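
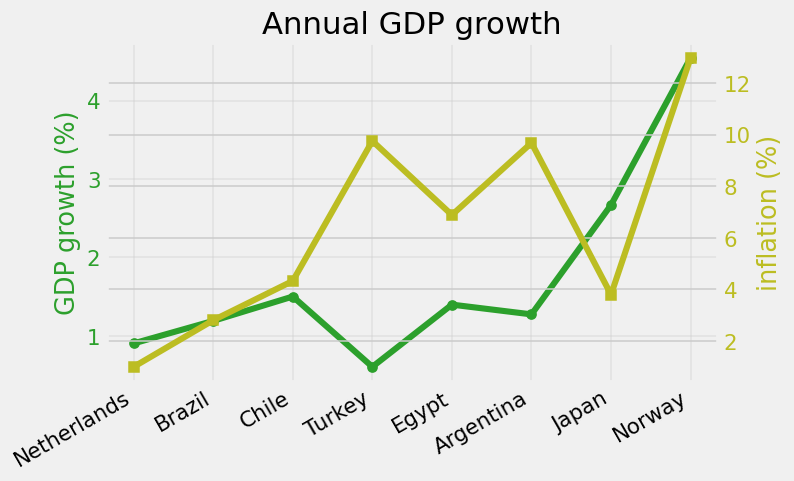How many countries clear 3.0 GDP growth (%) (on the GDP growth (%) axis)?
Above 3.0: Norway.

1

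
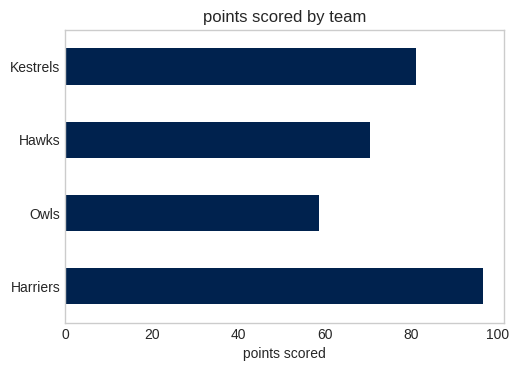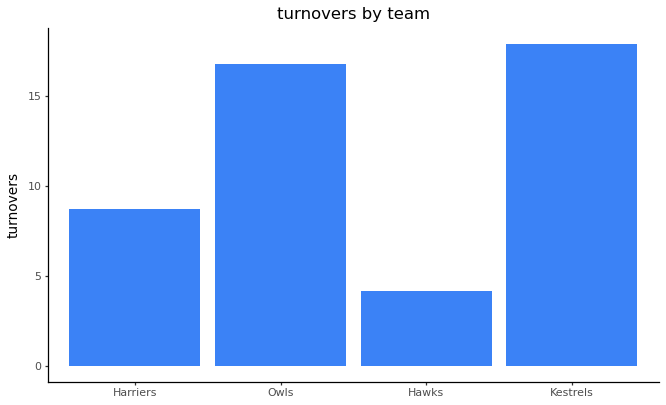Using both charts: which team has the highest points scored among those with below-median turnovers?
Chart 2 median turnovers ≈ 12; below-median teams: Harriers, Hawks. Among those, Harriers has the highest points scored (≈ 100).

Harriers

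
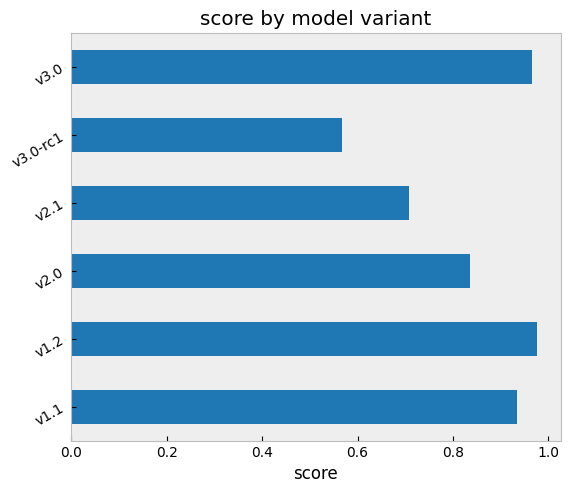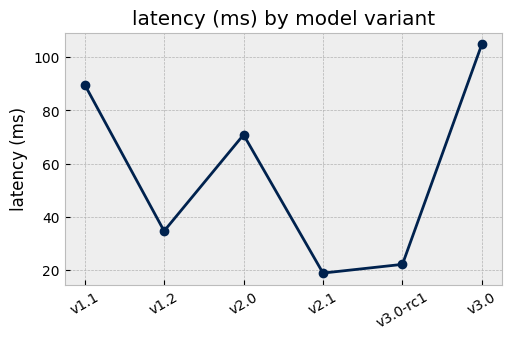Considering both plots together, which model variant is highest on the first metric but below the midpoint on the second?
Chart 2 median latency (ms) ≈ 50; below-median model variants: v1.2, v2.1, v3.0-rc1. Among those, v1.2 has the highest score (≈ 1).

v1.2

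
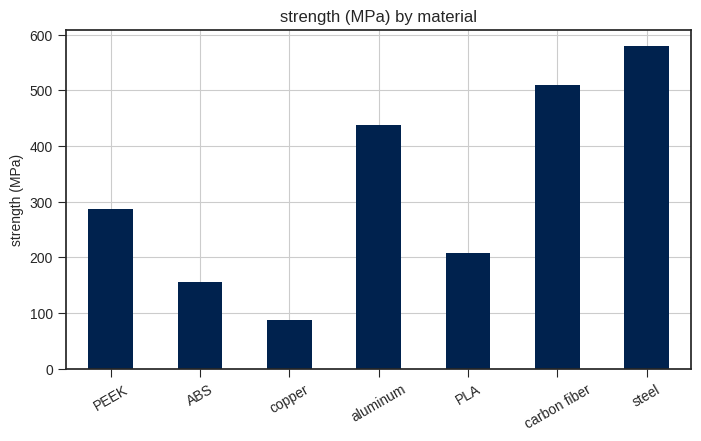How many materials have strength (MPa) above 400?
3

Above 400: aluminum, carbon fiber, steel.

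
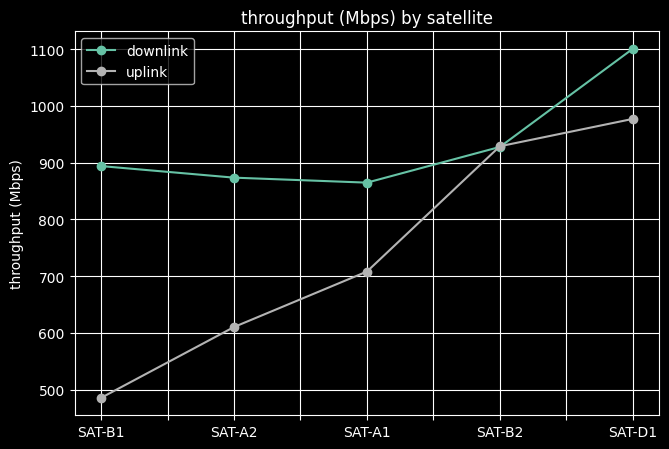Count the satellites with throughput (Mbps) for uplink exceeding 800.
Above 800: SAT-B2, SAT-D1.

2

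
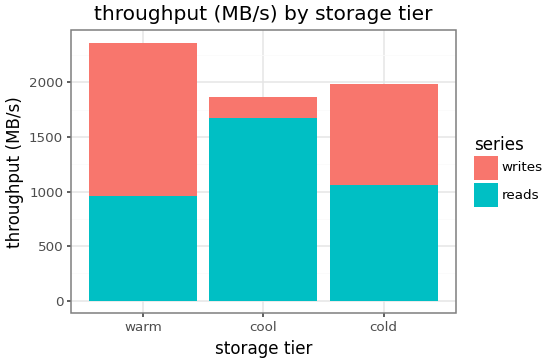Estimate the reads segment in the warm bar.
reads top ≈ 1000, bottom ≈ 0; segment ≈ 1000.

≈ 1000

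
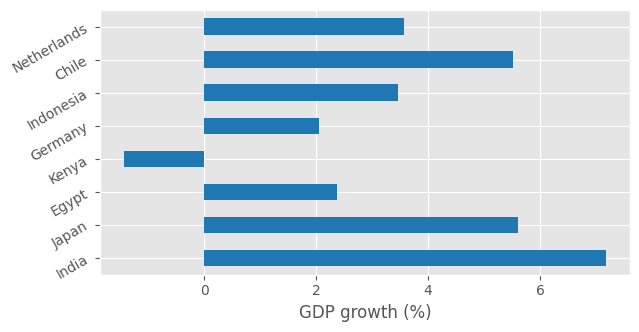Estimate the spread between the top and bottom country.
≈ 8

Max India ≈ 7, min Kenya ≈ -1; range ≈ 8.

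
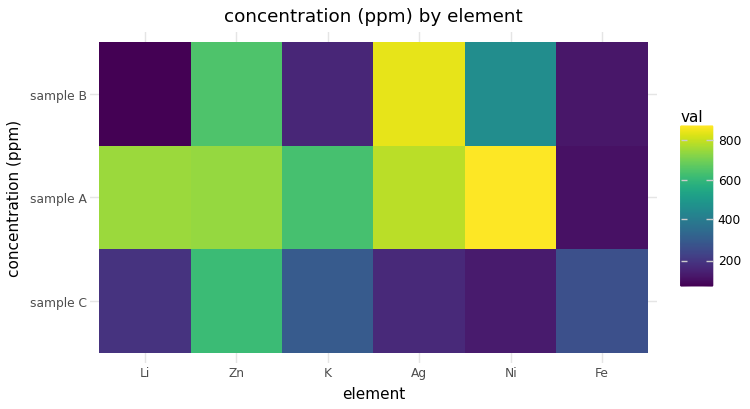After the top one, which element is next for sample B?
Top 3 for sample B: Ag ≈ 800, Zn ≈ 600, Ni ≈ 500.

Zn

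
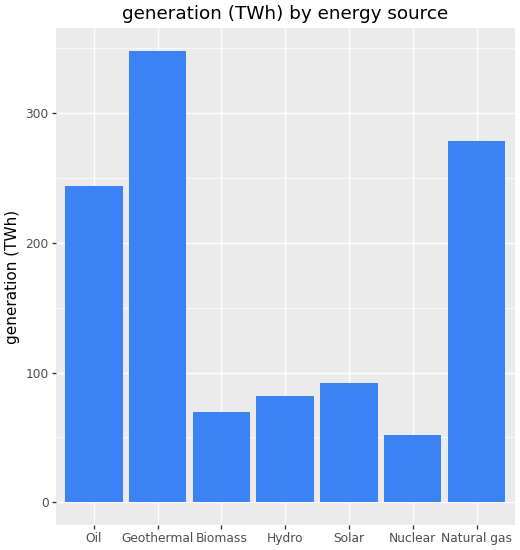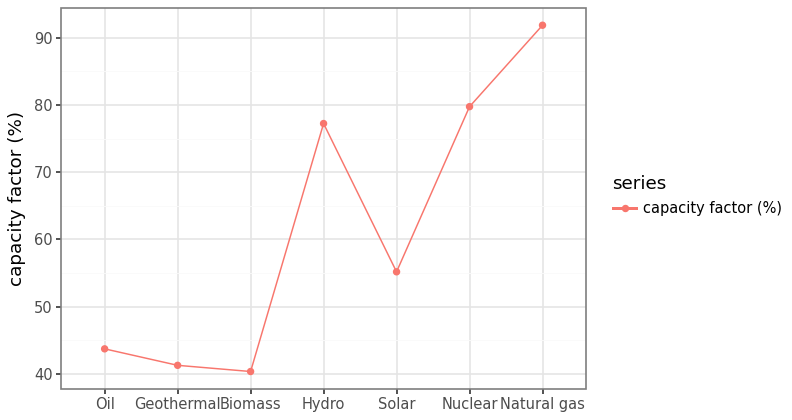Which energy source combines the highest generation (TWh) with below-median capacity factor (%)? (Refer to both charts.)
Geothermal

Chart 2 median capacity factor (%) ≈ 60; below-median energy sources: Oil, Geothermal, Biomass. Among those, Geothermal has the highest generation (TWh) (≈ 350).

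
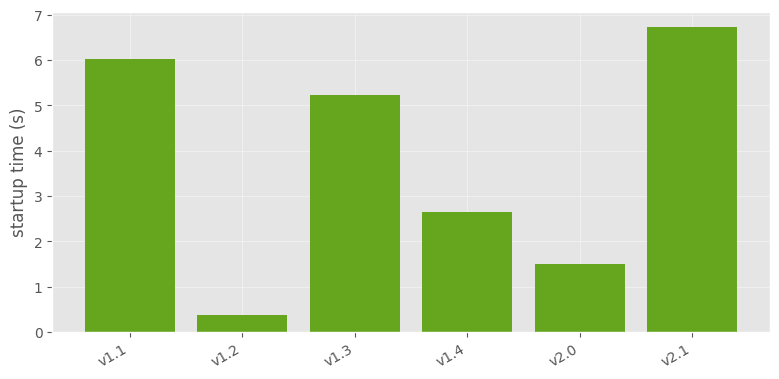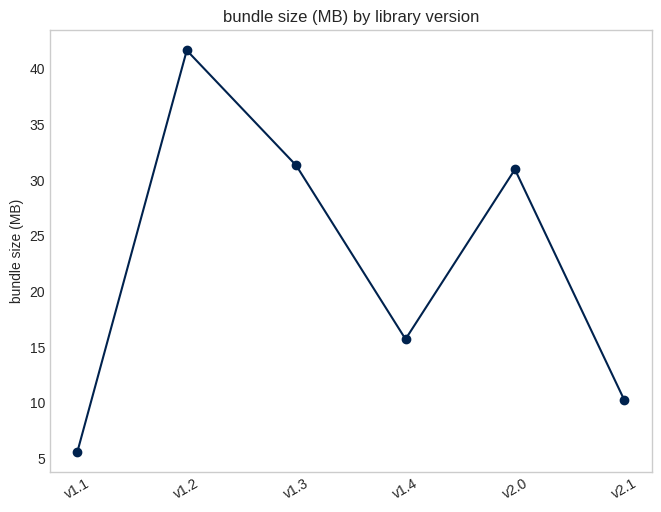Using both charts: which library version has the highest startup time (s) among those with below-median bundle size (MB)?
Chart 2 median bundle size (MB) ≈ 25; below-median library versions: v1.1, v1.4, v2.1. Among those, v2.1 has the highest startup time (s) (≈ 7).

v2.1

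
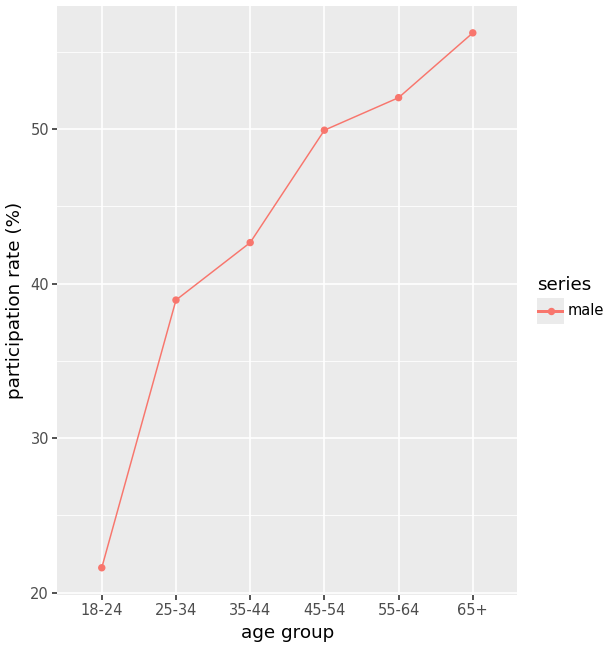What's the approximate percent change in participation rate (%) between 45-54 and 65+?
45-54 ≈ 50, 65+ ≈ 55; (55 − 50) / 50 ≈ +10%.

≈ +10%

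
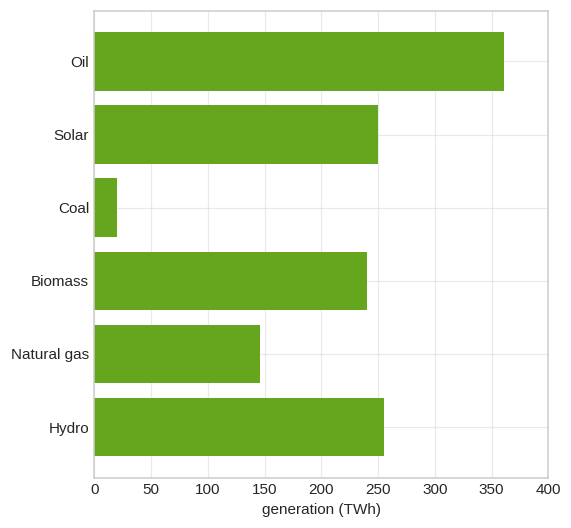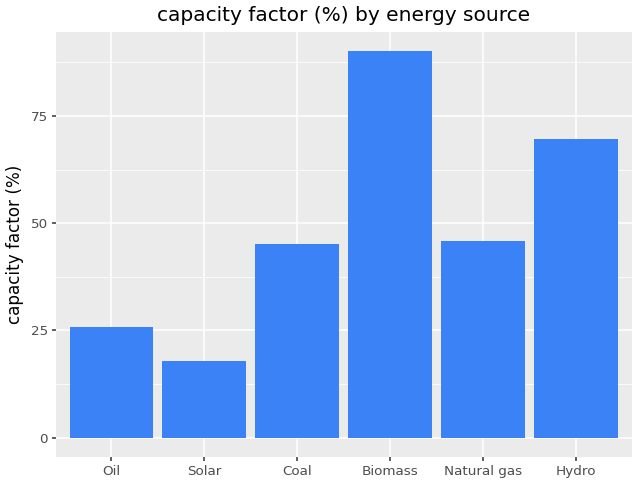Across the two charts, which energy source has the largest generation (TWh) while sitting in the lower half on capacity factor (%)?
Chart 2 median capacity factor (%) ≈ 50; below-median energy sources: Oil, Solar, Coal. Among those, Oil has the highest generation (TWh) (≈ 350).

Oil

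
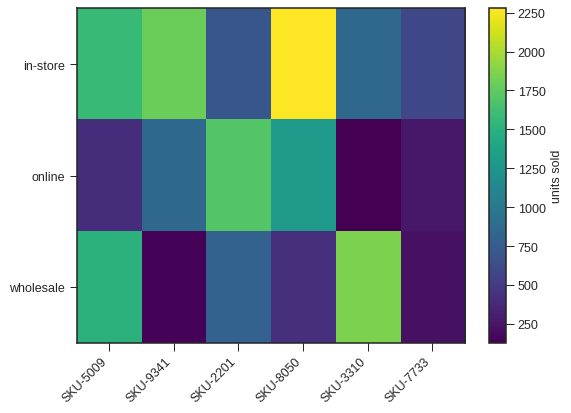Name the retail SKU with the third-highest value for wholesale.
Top 4 for wholesale: SKU-3310 ≈ 1800, SKU-5009 ≈ 1600, SKU-2201 ≈ 800, SKU-8050 ≈ 400.

SKU-2201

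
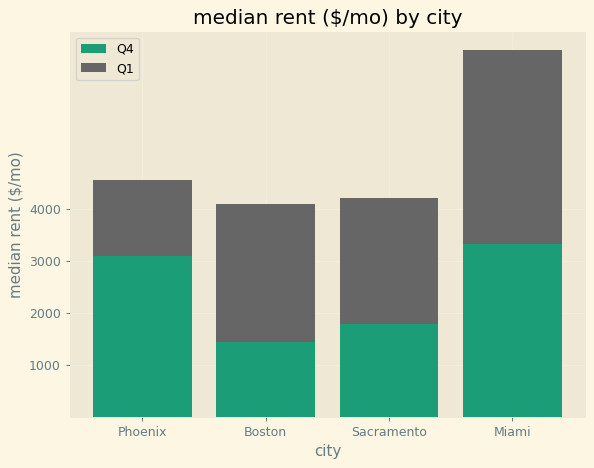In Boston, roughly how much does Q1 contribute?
Q1 top ≈ 4000, bottom ≈ 1000; segment ≈ 3000.

≈ 3000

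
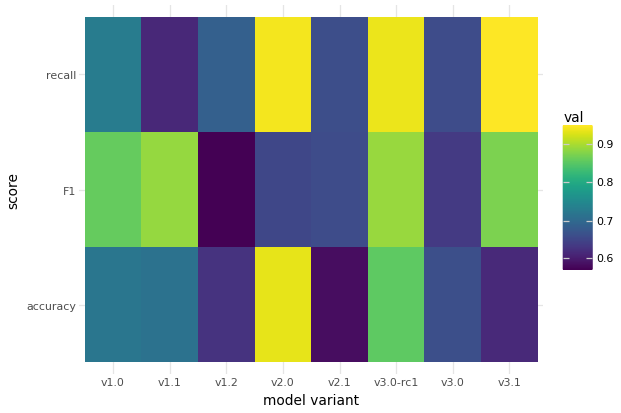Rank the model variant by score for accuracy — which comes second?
v3.0-rc1

Top 3 for accuracy: v2.0 ≈ 0.95, v3.0-rc1 ≈ 0.85, v1.0 ≈ 0.70.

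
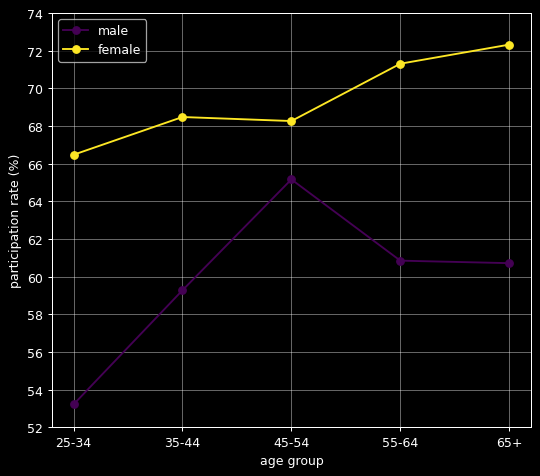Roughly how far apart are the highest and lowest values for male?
Max 45-54 ≈ 66, min 25-34 ≈ 54; range ≈ 12.

≈ 12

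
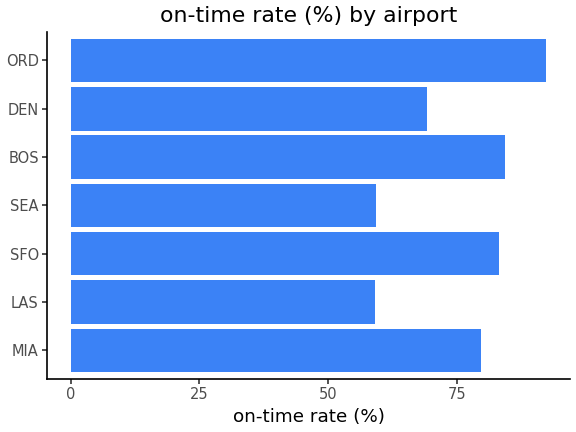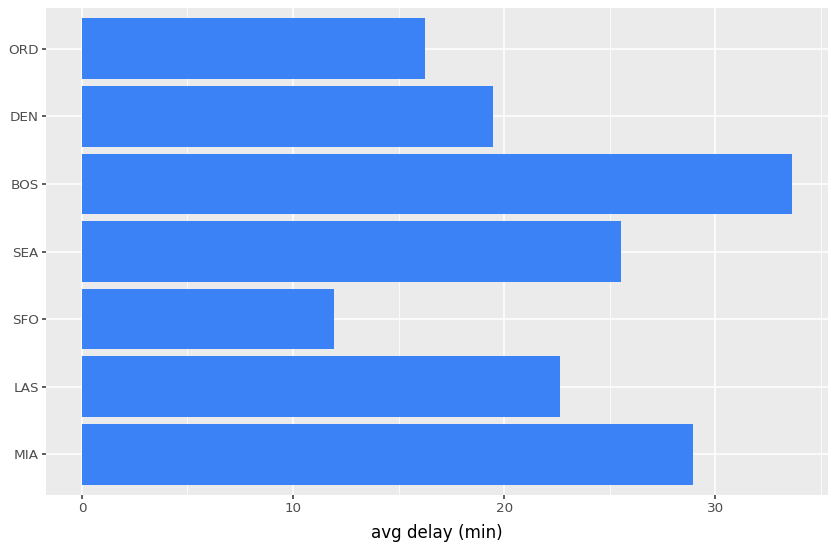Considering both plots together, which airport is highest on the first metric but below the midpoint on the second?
Chart 2 median avg delay (min) ≈ 25; below-median airports: SFO, DEN, ORD. Among those, ORD has the highest on-time rate (%) (≈ 90).

ORD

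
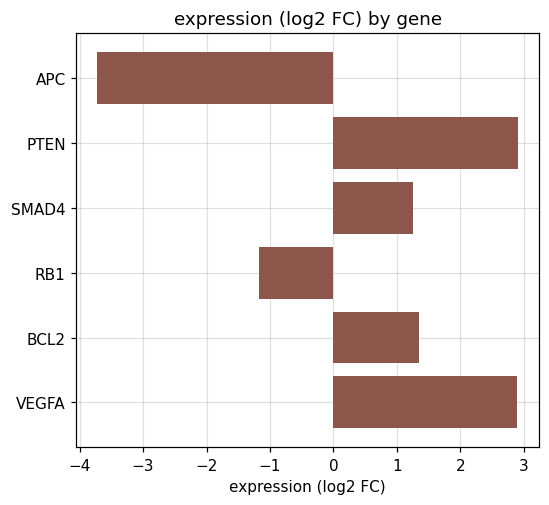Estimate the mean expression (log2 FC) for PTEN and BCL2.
(3 + 1) / 2 ≈ 2.

≈ 2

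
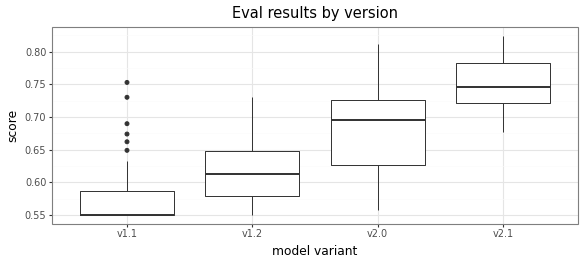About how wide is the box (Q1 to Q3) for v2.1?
Q3 ≈ 0.78, Q1 ≈ 0.72; IQR ≈ 0.06.

≈ 0.06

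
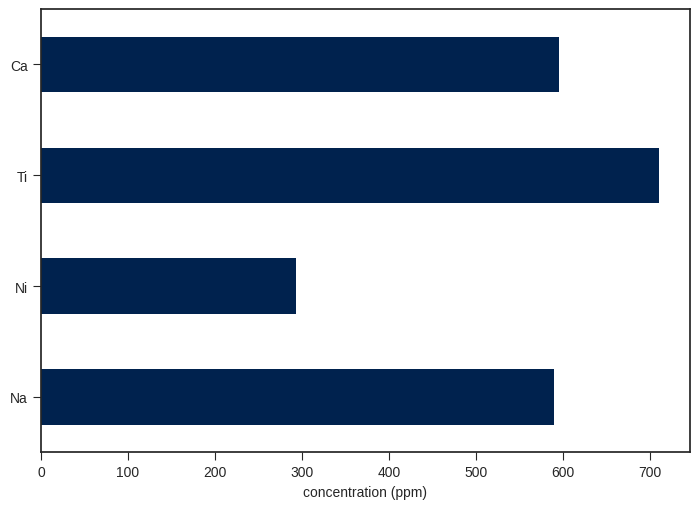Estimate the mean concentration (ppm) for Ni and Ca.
≈ 450

(300 + 600) / 2 ≈ 450.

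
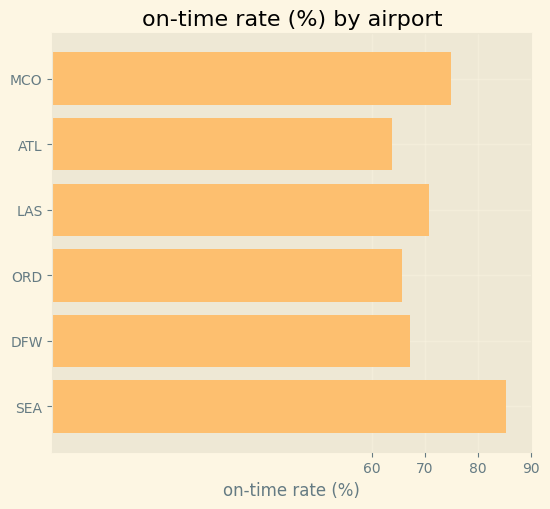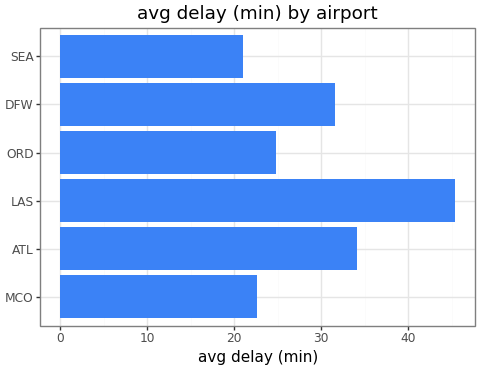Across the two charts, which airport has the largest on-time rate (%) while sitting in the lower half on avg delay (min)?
SEA

Chart 2 median avg delay (min) ≈ 30; below-median airports: MCO, ORD, SEA. Among those, SEA has the highest on-time rate (%) (≈ 90).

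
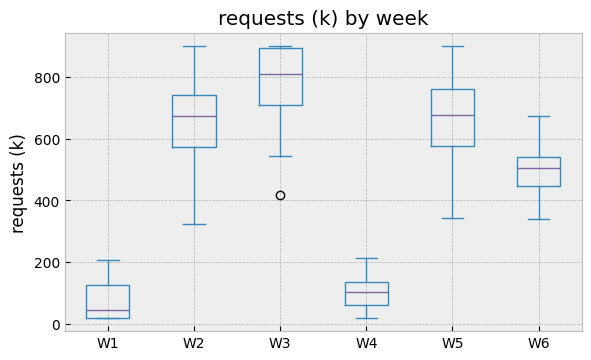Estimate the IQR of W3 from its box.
Q3 ≈ 900, Q1 ≈ 700; IQR ≈ 200.

≈ 200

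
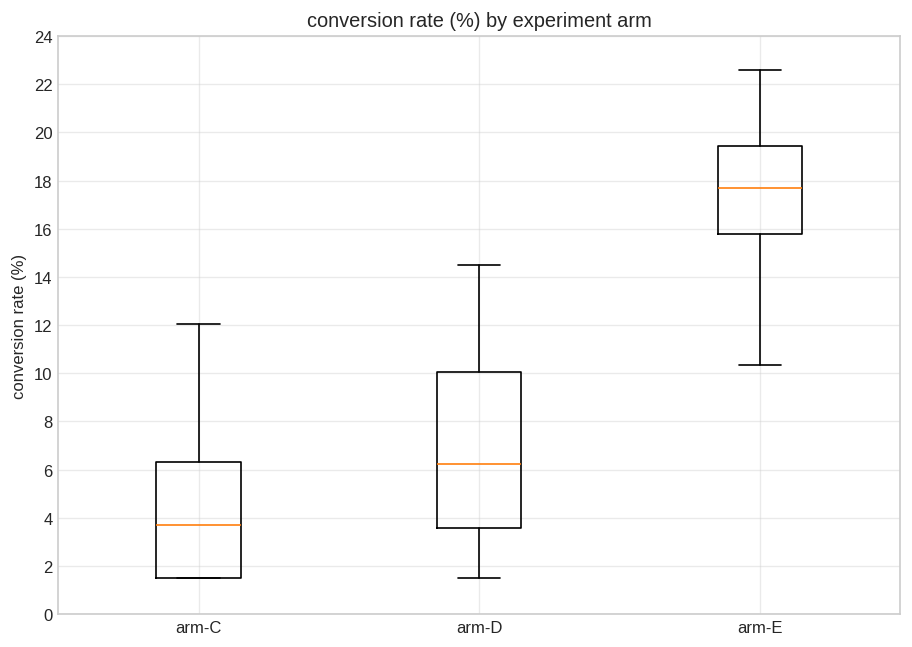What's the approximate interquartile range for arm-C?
≈ 4

Q3 ≈ 6, Q1 ≈ 2; IQR ≈ 4.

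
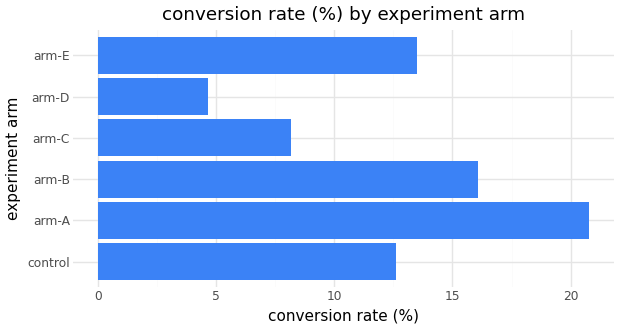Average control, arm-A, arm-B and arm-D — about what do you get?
≈ 13

(12 + 20 + 16 + 4) / 4 ≈ 13.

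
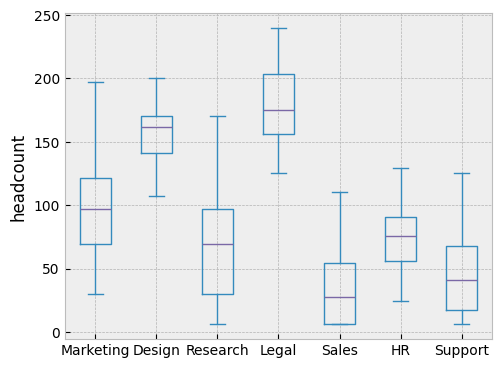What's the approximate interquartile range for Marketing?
≈ 60

Q3 ≈ 120, Q1 ≈ 60; IQR ≈ 60.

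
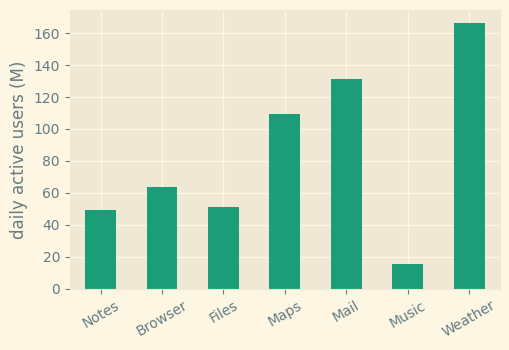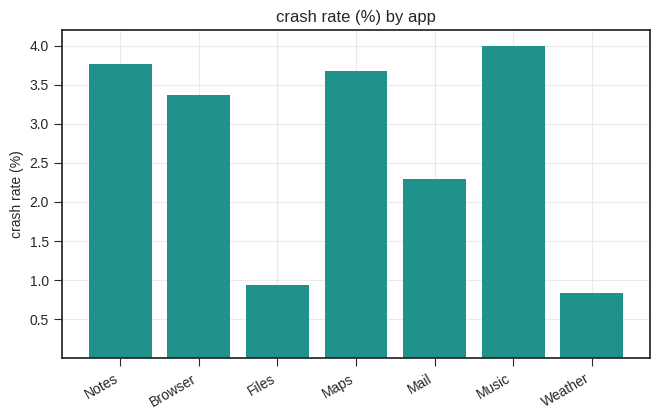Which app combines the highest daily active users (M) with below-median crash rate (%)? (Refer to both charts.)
Weather

Chart 2 median crash rate (%) ≈ 3.5; below-median apps: Files, Mail, Weather. Among those, Weather has the highest daily active users (M) (≈ 160).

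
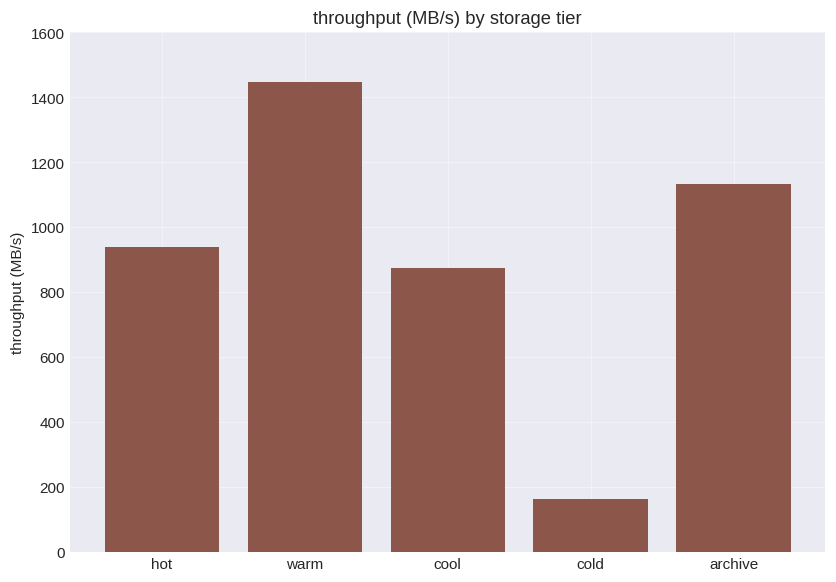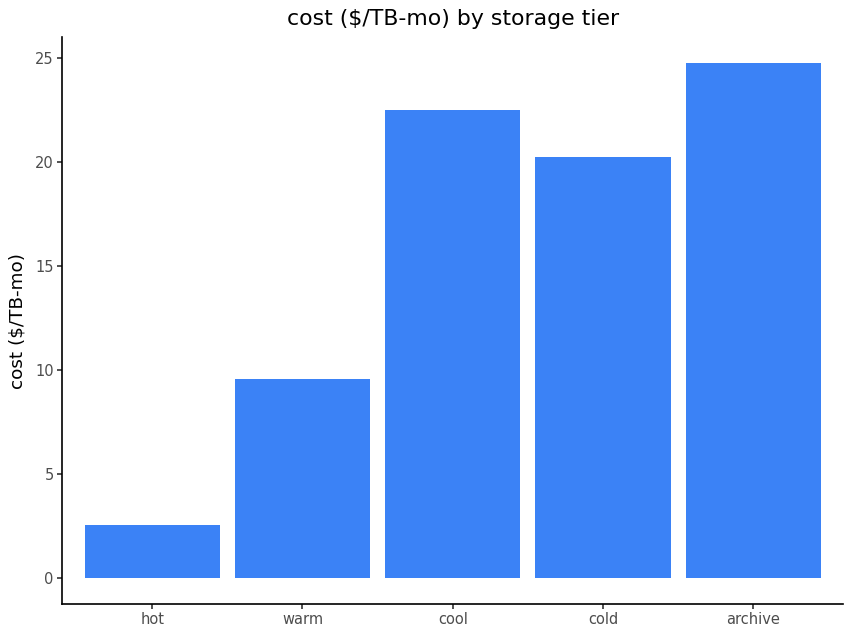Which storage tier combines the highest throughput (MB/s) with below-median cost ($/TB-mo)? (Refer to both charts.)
Chart 2 median cost ($/TB-mo) ≈ 20; below-median storage tiers: hot, warm. Among those, warm has the highest throughput (MB/s) (≈ 1400).

warm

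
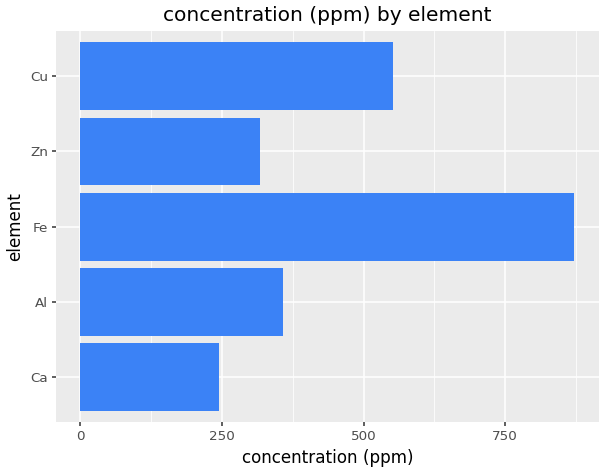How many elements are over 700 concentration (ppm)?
1

Above 700: Fe.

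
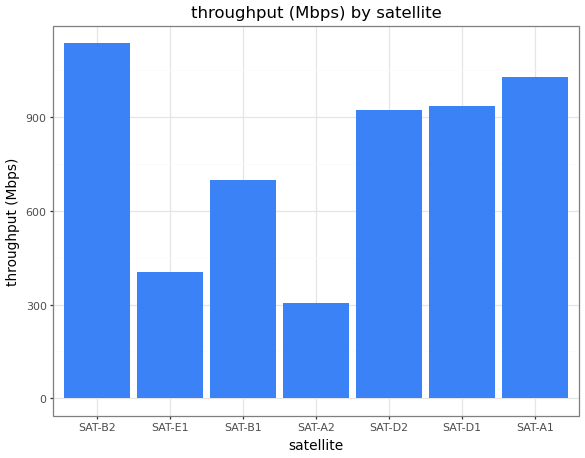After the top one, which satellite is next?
SAT-A1

Top 3: SAT-B2 ≈ 1100, SAT-A1 ≈ 1000, SAT-D1 ≈ 900.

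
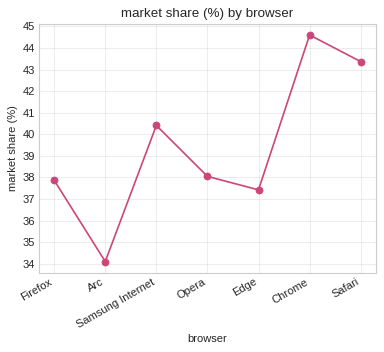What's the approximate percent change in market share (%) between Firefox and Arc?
Firefox ≈ 38, Arc ≈ 34; (34 − 38) / 38 ≈ -10.5%.

≈ -10.5%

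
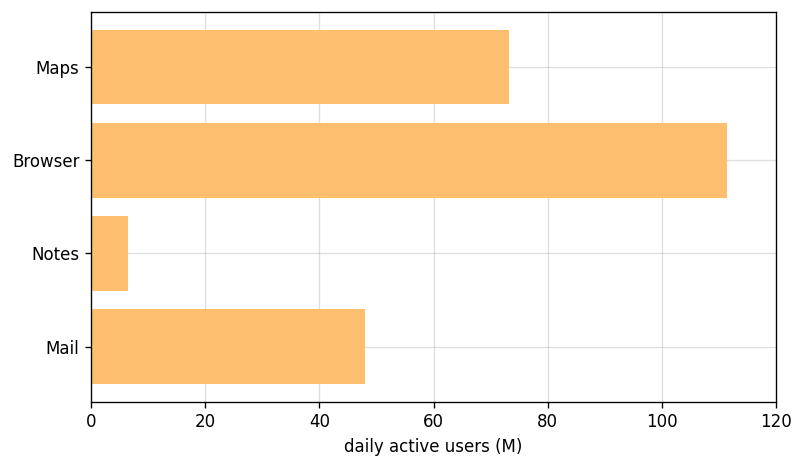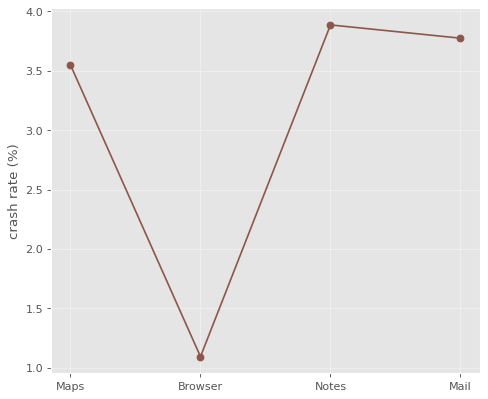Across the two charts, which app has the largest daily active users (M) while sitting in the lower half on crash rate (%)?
Browser

Chart 2 median crash rate (%) ≈ 3.5; below-median apps: Maps, Browser. Among those, Browser has the highest daily active users (M) (≈ 120).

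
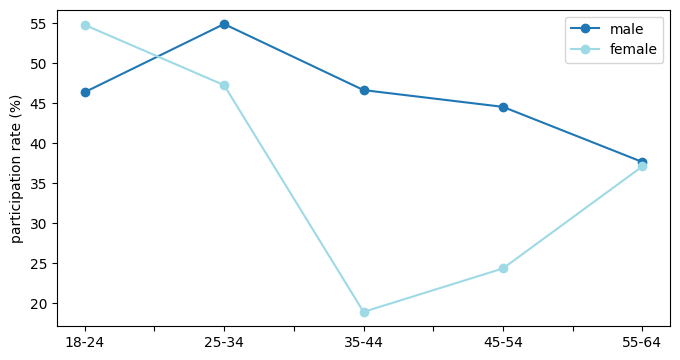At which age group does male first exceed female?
25-34

18-24: male ≈ 45 vs female ≈ 55 (not yet); 25-34: male ≈ 55 vs female ≈ 45 (first crossover).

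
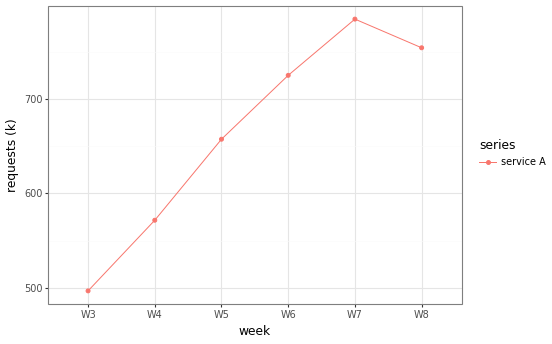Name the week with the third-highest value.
Top 4: W7 ≈ 775, W8 ≈ 750, W6 ≈ 725, W5 ≈ 650.

W6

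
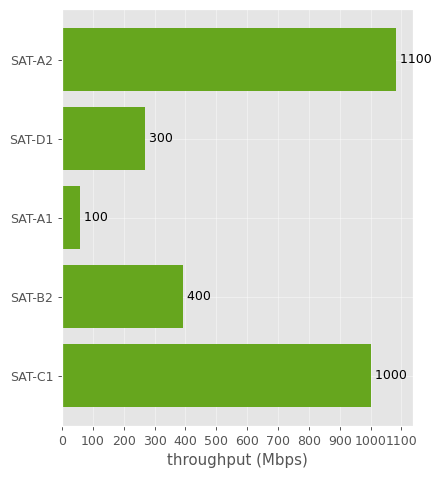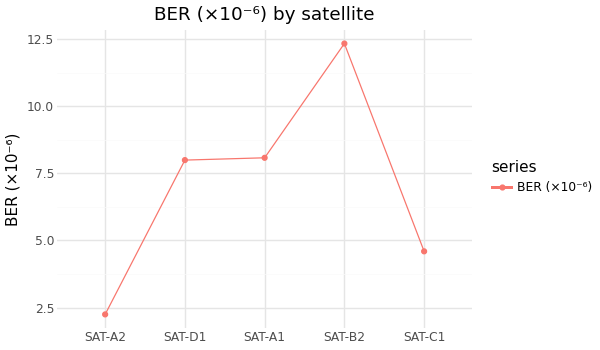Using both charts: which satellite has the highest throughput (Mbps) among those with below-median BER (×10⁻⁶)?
SAT-A2

Chart 2 median BER (×10⁻⁶) ≈ 8; below-median satellites: SAT-A2, SAT-C1. Among those, SAT-A2 has the highest throughput (Mbps) (≈ 1100).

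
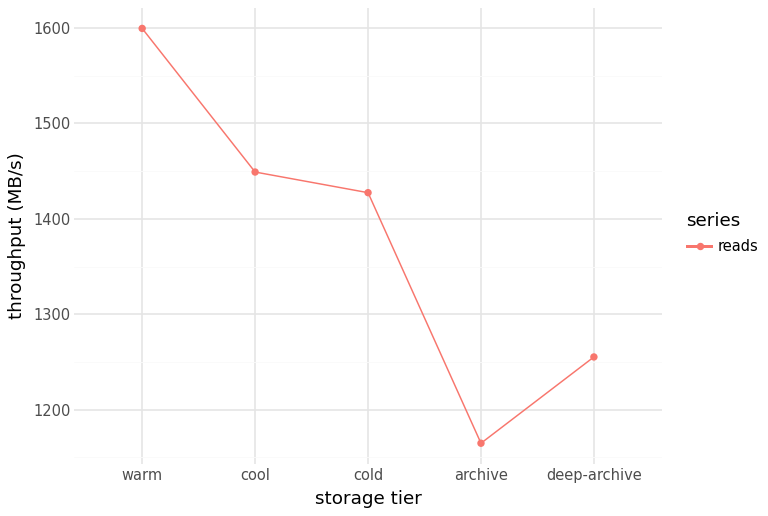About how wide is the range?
Max warm ≈ 1600, min archive ≈ 1150; range ≈ 450.

≈ 450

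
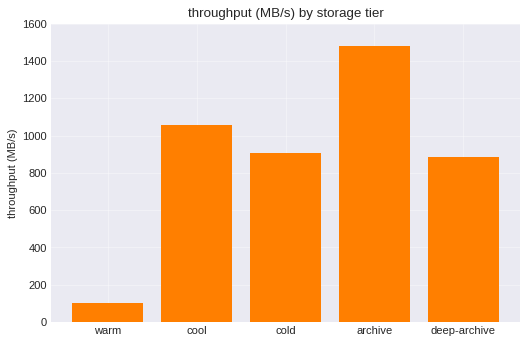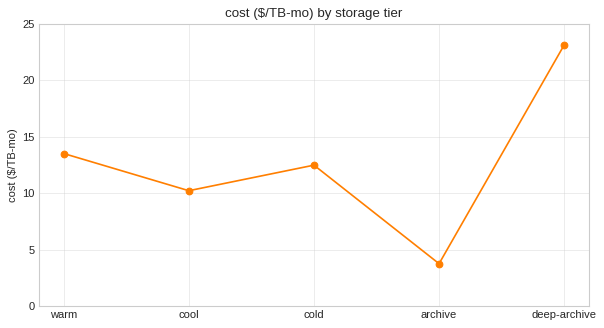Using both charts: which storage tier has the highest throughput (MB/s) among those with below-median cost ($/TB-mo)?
archive

Chart 2 median cost ($/TB-mo) ≈ 10; below-median storage tiers: cool, archive. Among those, archive has the highest throughput (MB/s) (≈ 1400).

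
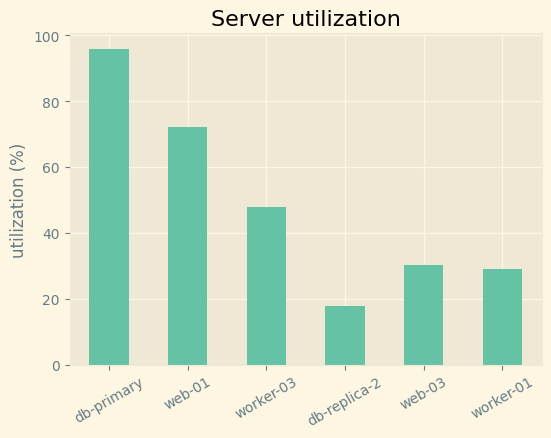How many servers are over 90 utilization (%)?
Above 90: db-primary.

1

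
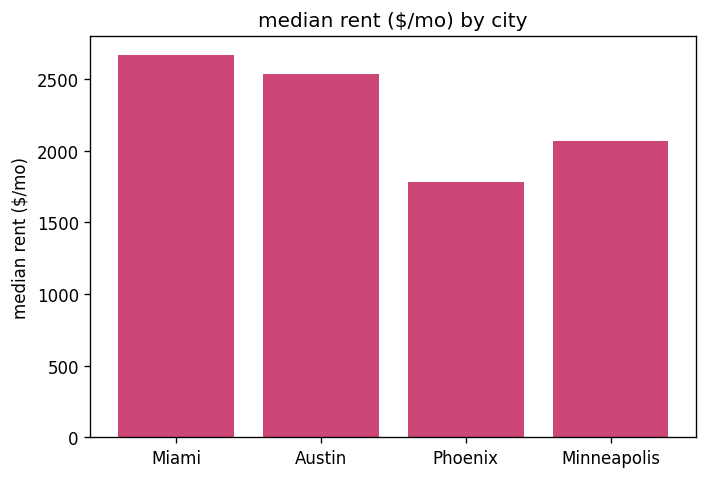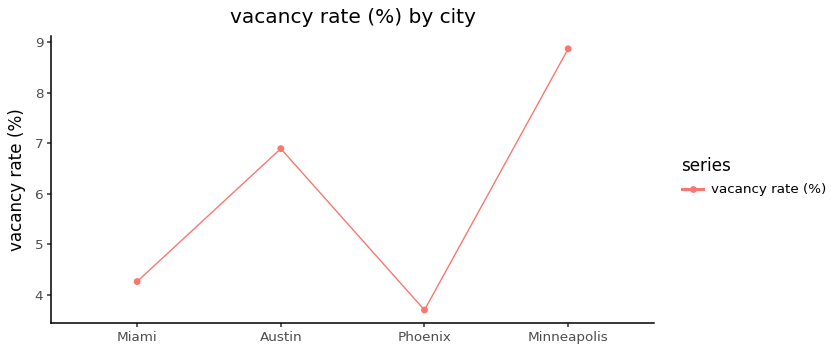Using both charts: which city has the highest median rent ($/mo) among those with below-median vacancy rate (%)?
Chart 2 median vacancy rate (%) ≈ 6; below-median cities: Miami, Phoenix. Among those, Miami has the highest median rent ($/mo) (≈ 2500).

Miami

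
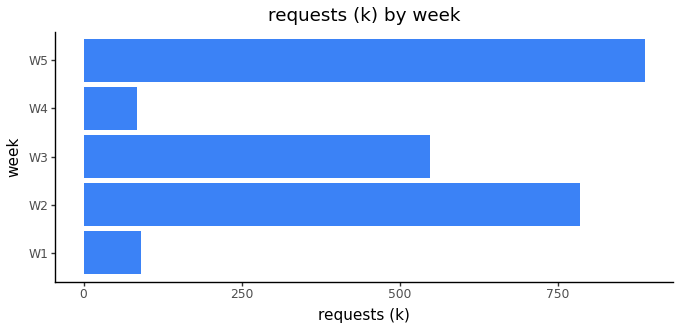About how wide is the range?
≈ 800

Max W5 ≈ 900, min W4 ≈ 100; range ≈ 800.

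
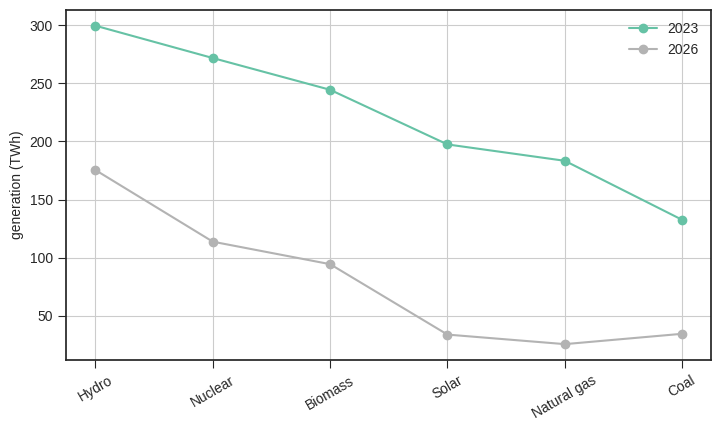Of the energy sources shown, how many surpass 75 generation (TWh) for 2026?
3

Above 75: Hydro, Nuclear, Biomass.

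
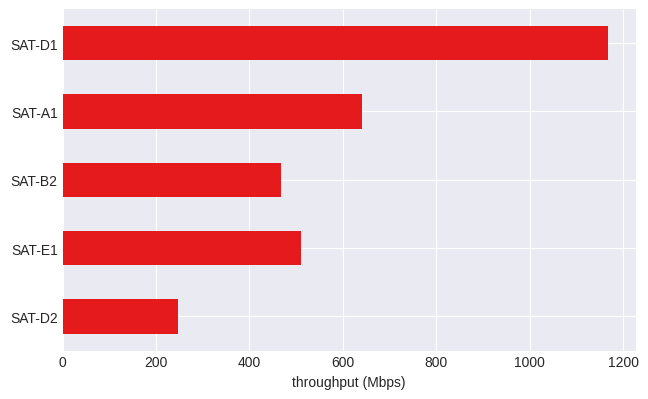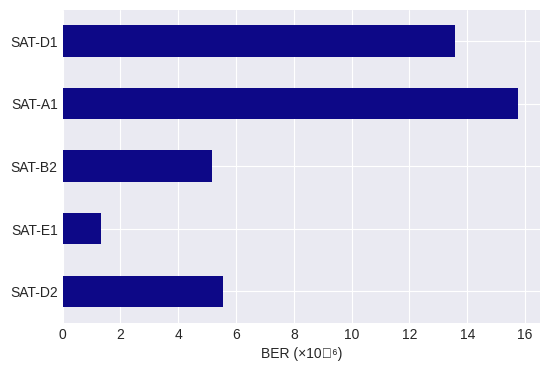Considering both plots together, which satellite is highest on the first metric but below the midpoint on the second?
Chart 2 median BER (×10⁻⁶) ≈ 6; below-median satellites: SAT-E1, SAT-B2. Among those, SAT-E1 has the highest throughput (Mbps) (≈ 600).

SAT-E1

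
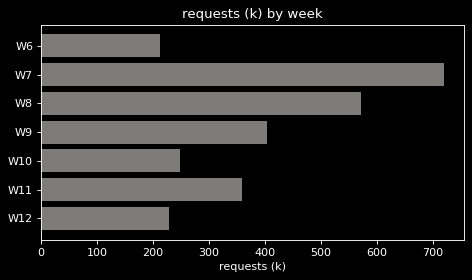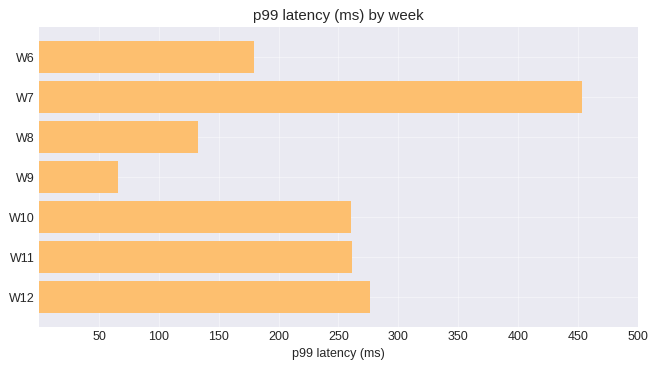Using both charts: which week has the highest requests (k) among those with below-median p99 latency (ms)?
W8

Chart 2 median p99 latency (ms) ≈ 250; below-median weeks: W6, W8, W9. Among those, W8 has the highest requests (k) (≈ 600).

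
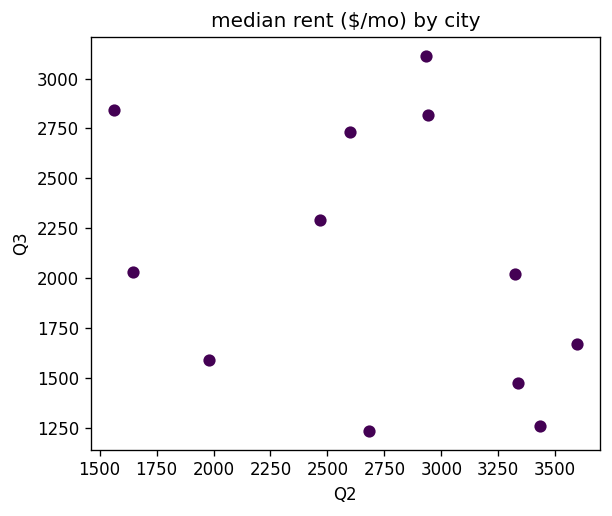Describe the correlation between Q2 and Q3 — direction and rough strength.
negative, weak

Points are negatively correlated; weak (|r| ≈ 0.3).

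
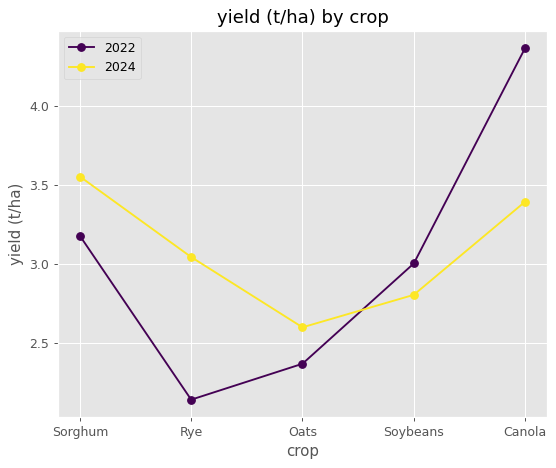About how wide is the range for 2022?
≈ 2.2

Max Canola ≈ 4.4, min Rye ≈ 2.2; range ≈ 2.2.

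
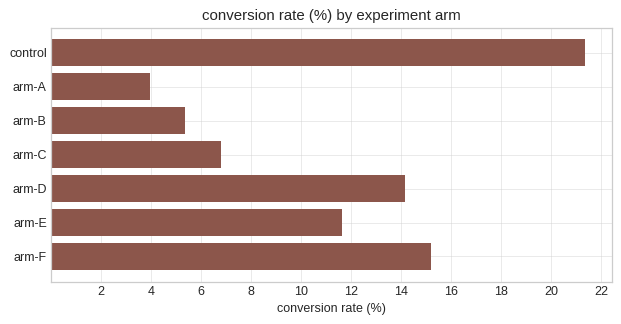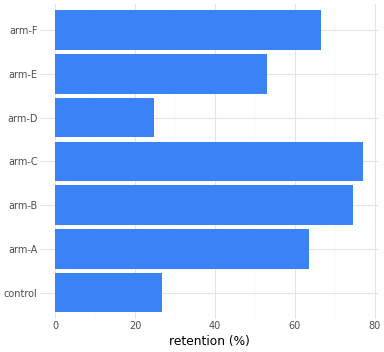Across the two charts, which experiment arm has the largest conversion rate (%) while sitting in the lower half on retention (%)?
Chart 2 median retention (%) ≈ 60; below-median experiment arms: control, arm-D, arm-E. Among those, control has the highest conversion rate (%) (≈ 22).

control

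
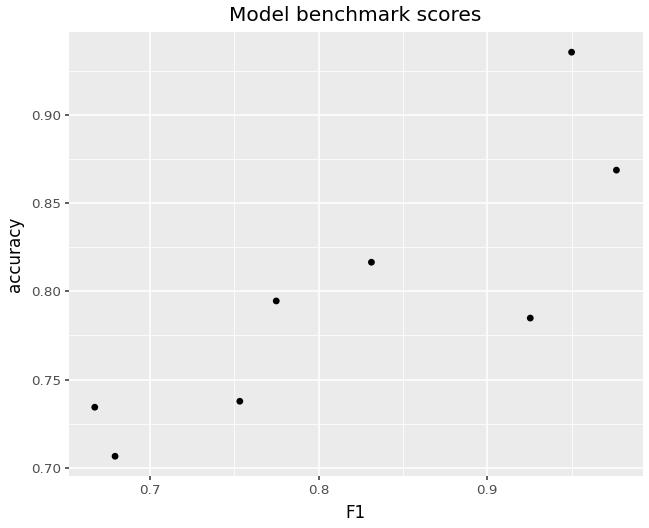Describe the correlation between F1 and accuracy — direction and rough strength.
Points are positively correlated; strong (|r| ≈ 0.8).

positive, strong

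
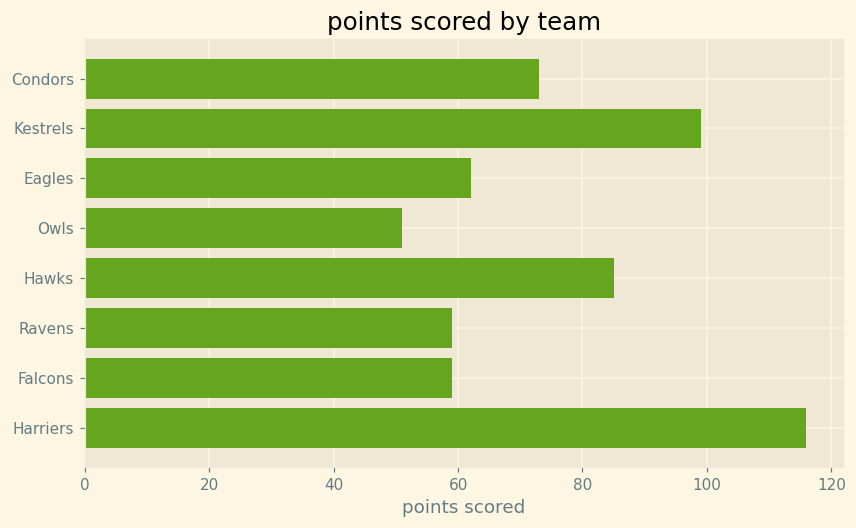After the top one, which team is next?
Kestrels

Top 3: Harriers ≈ 120, Kestrels ≈ 100, Hawks ≈ 80.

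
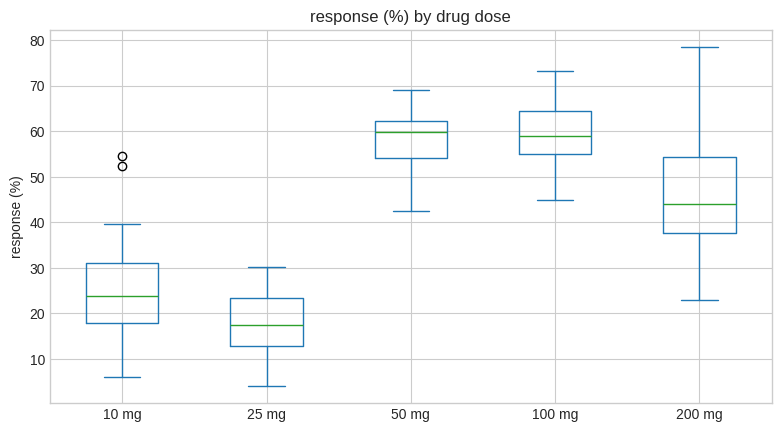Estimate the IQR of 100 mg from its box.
≈ 10

Q3 ≈ 65, Q1 ≈ 55; IQR ≈ 10.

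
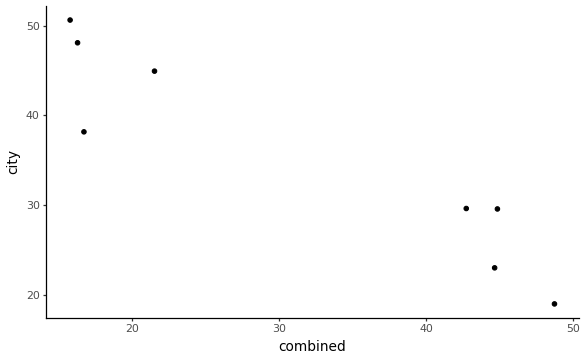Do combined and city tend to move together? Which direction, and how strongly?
Points are negatively correlated; strong (|r| ≈ 0.9).

negative, strong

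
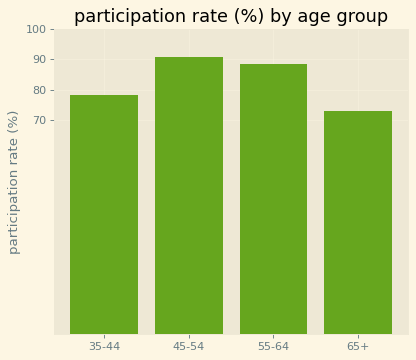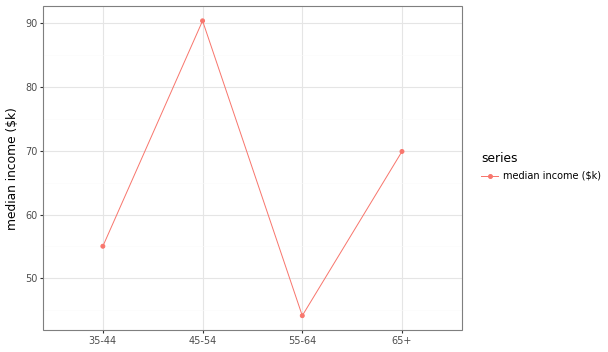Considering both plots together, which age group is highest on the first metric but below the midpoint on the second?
55-64

Chart 2 median median income ($k) ≈ 60; below-median age groups: 35-44, 55-64. Among those, 55-64 has the highest participation rate (%) (≈ 90).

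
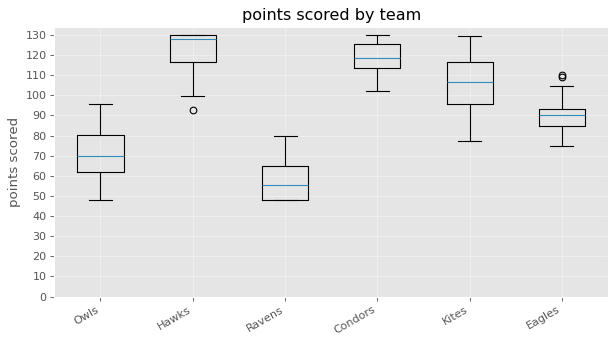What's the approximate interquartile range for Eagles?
≈ 10

Q3 ≈ 90, Q1 ≈ 80; IQR ≈ 10.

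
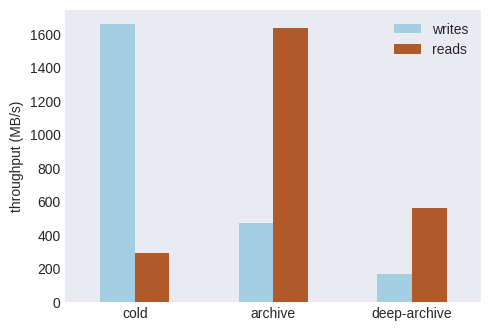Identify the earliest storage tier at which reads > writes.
archive

cold: reads ≈ 200 vs writes ≈ 1600 (not yet); archive: reads ≈ 1600 vs writes ≈ 400 (first crossover).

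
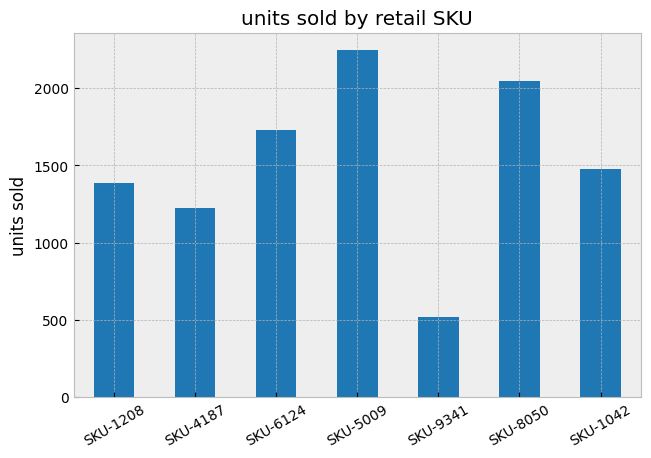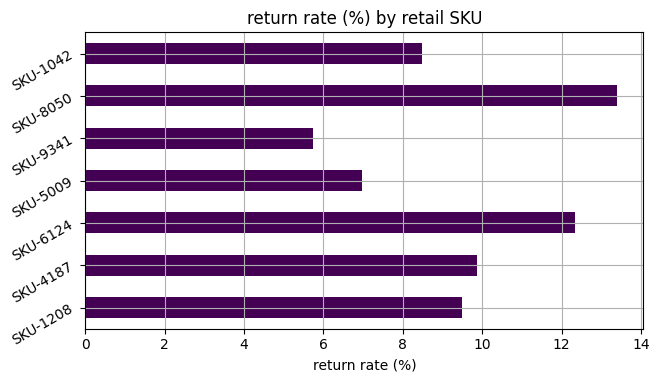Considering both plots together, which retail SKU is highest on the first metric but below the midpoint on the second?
SKU-5009

Chart 2 median return rate (%) ≈ 10; below-median retail SKUs: SKU-5009, SKU-9341, SKU-1042. Among those, SKU-5009 has the highest units sold (≈ 2000).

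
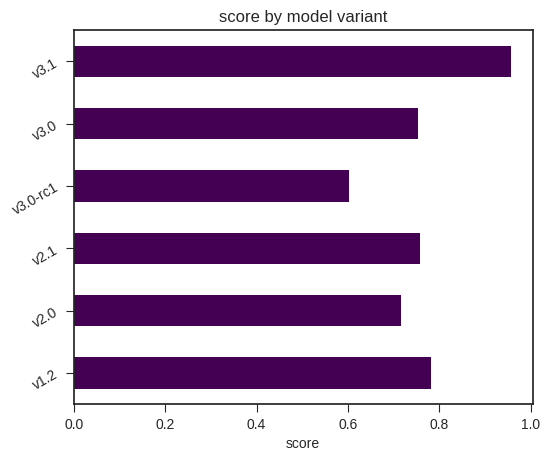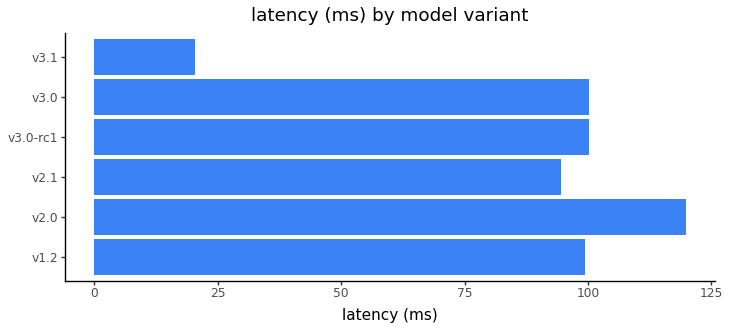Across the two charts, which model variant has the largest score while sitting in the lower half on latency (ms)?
Chart 2 median latency (ms) ≈ 100; below-median model variants: v1.2, v2.1, v3.1. Among those, v3.1 has the highest score (≈ 1).

v3.1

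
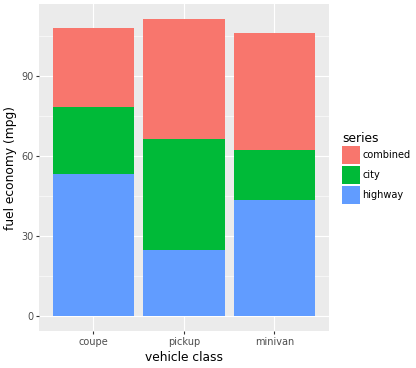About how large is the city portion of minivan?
≈ 20

city top ≈ 60, bottom ≈ 40; segment ≈ 20.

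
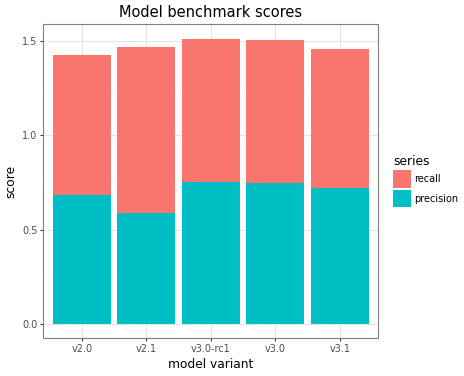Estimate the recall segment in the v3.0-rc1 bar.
≈ 0.8

recall top ≈ 1.6, bottom ≈ 0.8; segment ≈ 0.8.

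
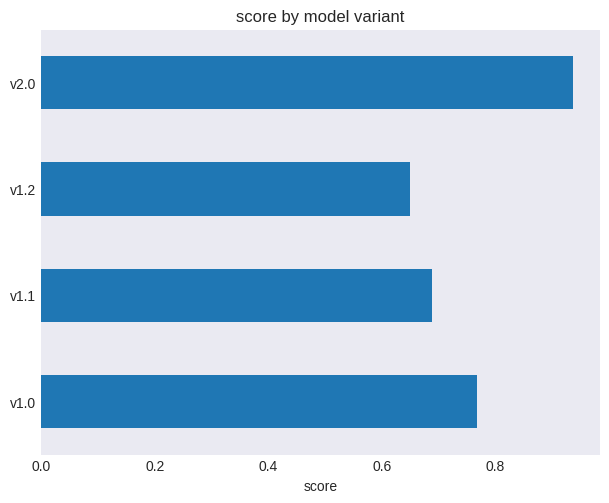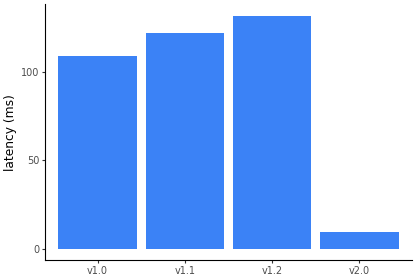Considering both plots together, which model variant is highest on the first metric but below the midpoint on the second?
v2.0

Chart 2 median latency (ms) ≈ 120; below-median model variants: v1.0, v2.0. Among those, v2.0 has the highest score (≈ 0.9).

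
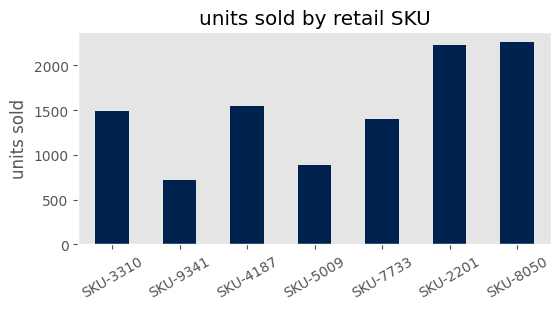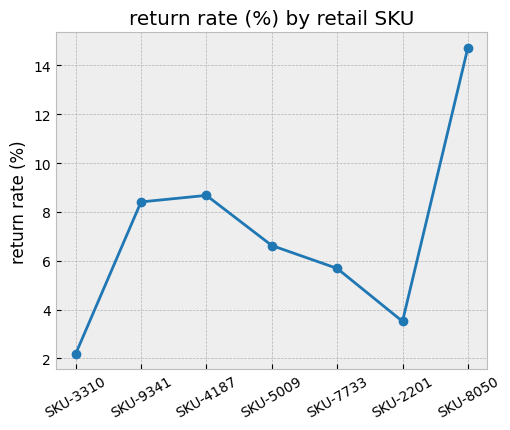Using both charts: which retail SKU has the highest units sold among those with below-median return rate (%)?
Chart 2 median return rate (%) ≈ 6; below-median retail SKUs: SKU-3310, SKU-7733, SKU-2201. Among those, SKU-2201 has the highest units sold (≈ 2000).

SKU-2201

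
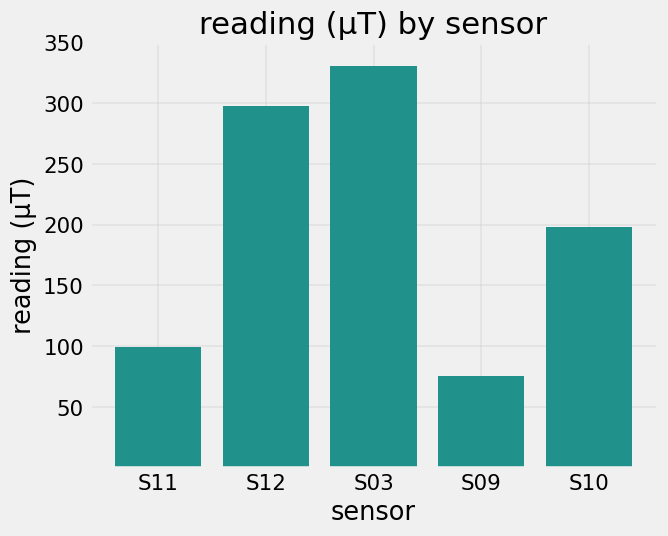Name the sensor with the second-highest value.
S12

Top 3: S03 ≈ 350, S12 ≈ 300, S10 ≈ 200.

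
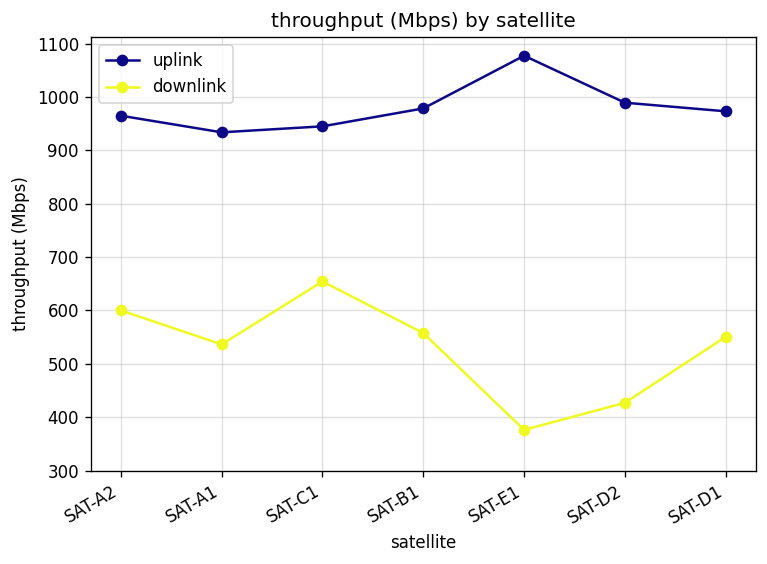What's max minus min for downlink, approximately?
Max SAT-C1 ≈ 700, min SAT-E1 ≈ 400; range ≈ 300.

≈ 300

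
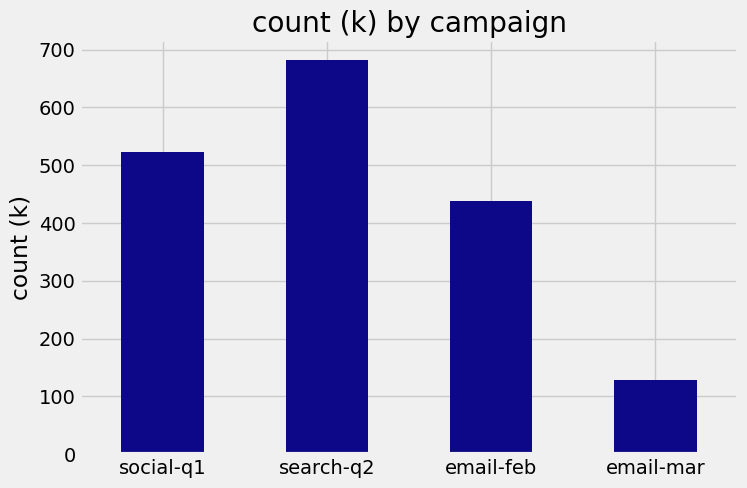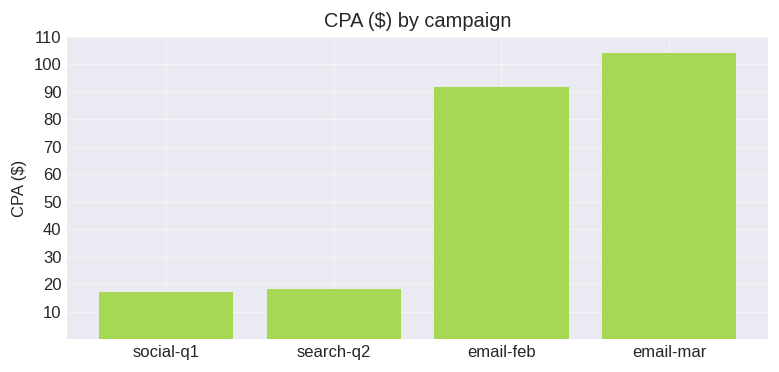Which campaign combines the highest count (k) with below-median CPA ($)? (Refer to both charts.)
search-q2

Chart 2 median CPA ($) ≈ 60; below-median campaigns: social-q1, search-q2. Among those, search-q2 has the highest count (k) (≈ 700).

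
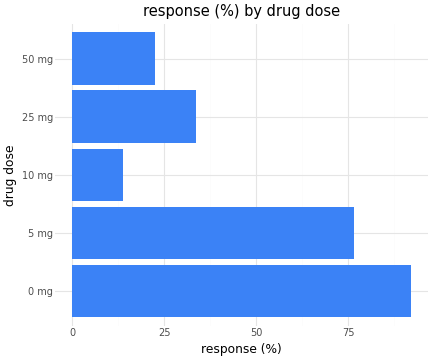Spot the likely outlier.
0 mg ≈ 90; the rest sit between ≈ 10 and ≈ 80.

0 mg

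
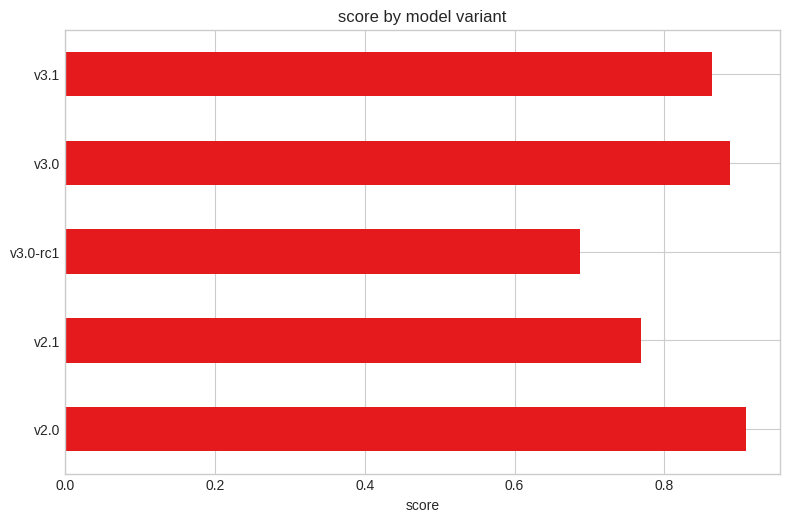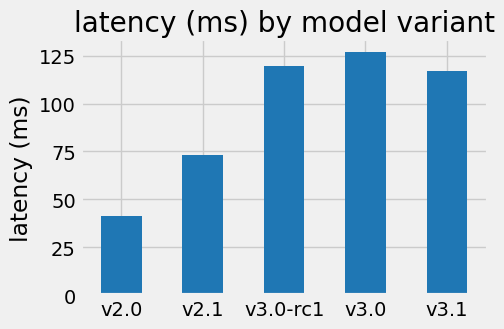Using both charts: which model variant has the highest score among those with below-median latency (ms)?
Chart 2 median latency (ms) ≈ 120; below-median model variants: v2.0, v2.1. Among those, v2.0 has the highest score (≈ 0.9).

v2.0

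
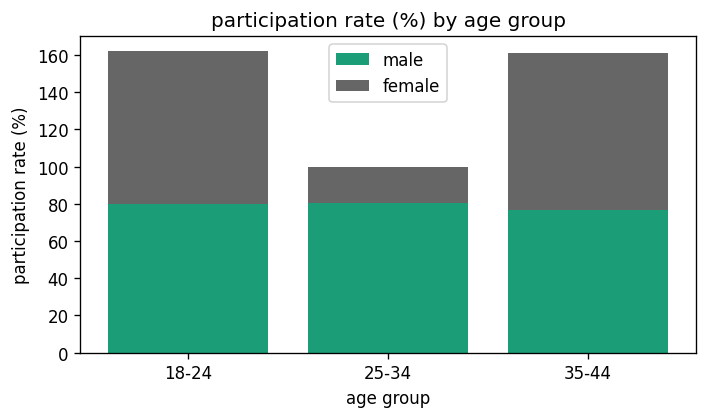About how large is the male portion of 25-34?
≈ 80

male top ≈ 80, bottom ≈ 0; segment ≈ 80.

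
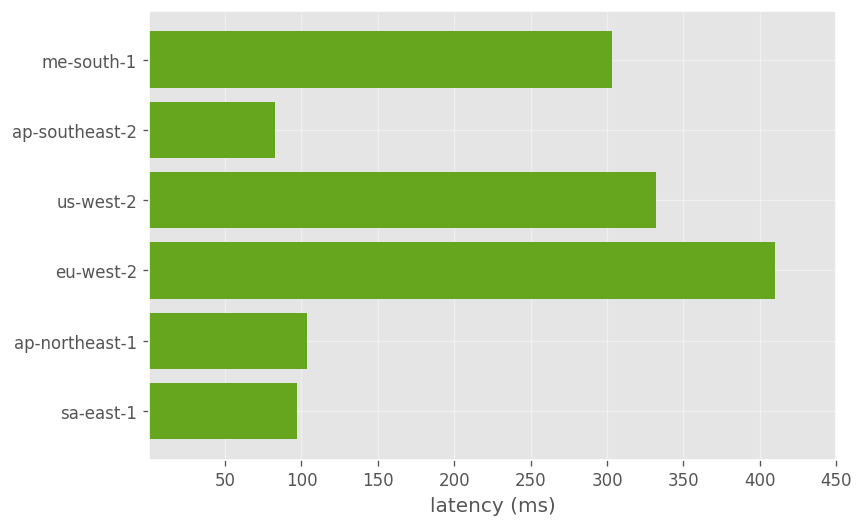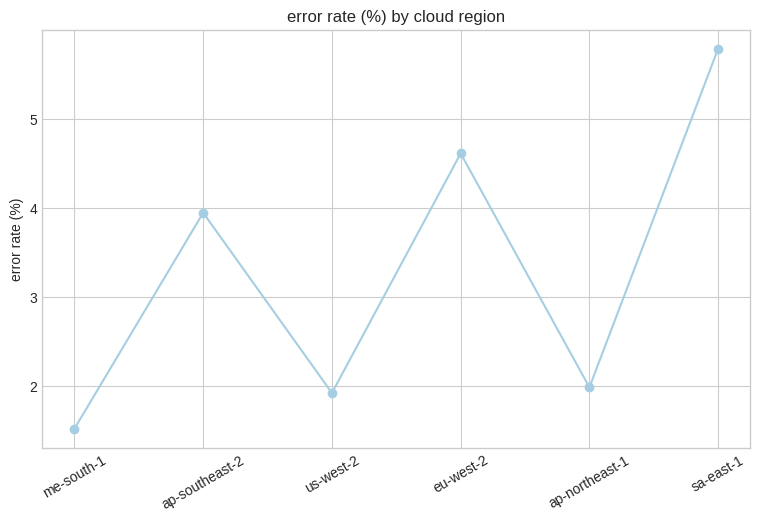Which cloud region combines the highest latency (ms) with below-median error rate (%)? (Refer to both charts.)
Chart 2 median error rate (%) ≈ 3; below-median cloud regions: me-south-1, us-west-2, ap-northeast-1. Among those, us-west-2 has the highest latency (ms) (≈ 350).

us-west-2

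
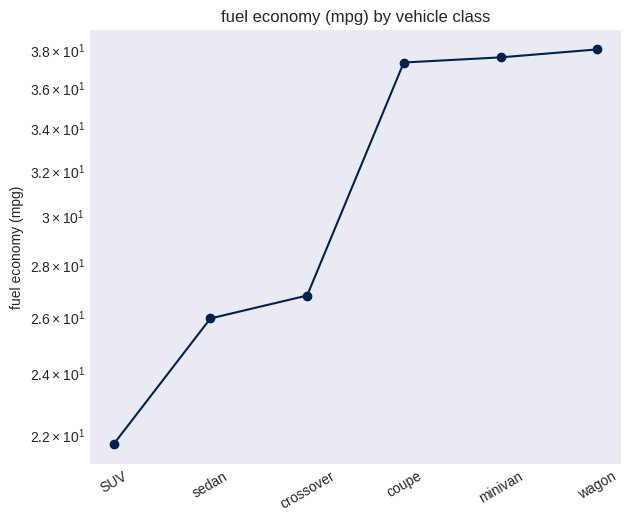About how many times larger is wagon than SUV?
≈ 1.73×

wagon ≈ 38, SUV ≈ 22; 38/22 ≈ 1.73.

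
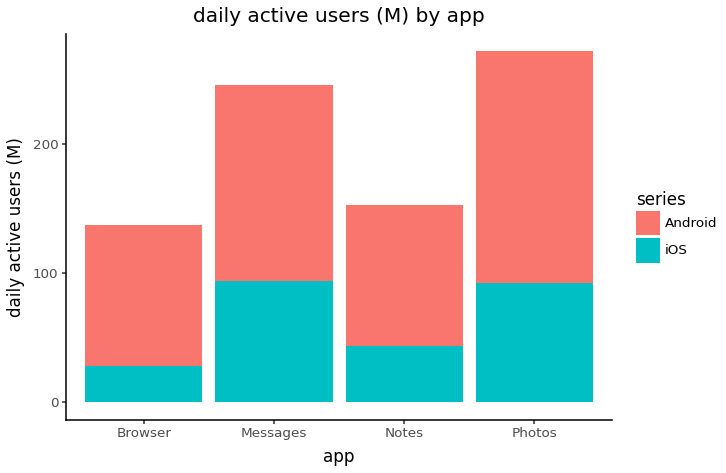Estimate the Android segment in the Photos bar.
≈ 175

Android top ≈ 275, bottom ≈ 100; segment ≈ 175.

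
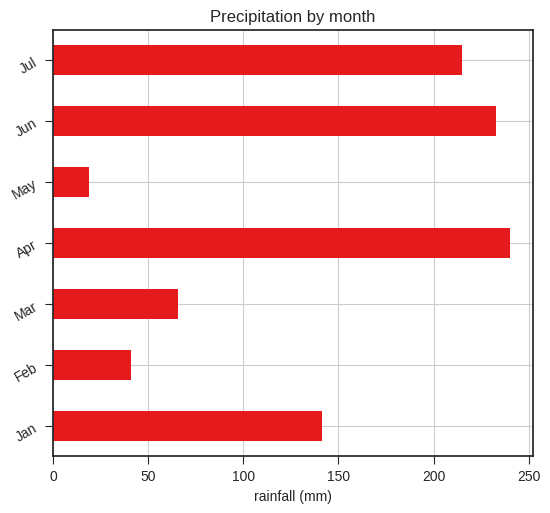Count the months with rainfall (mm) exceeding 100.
4

Above 100: Jan, Apr, Jun, Jul.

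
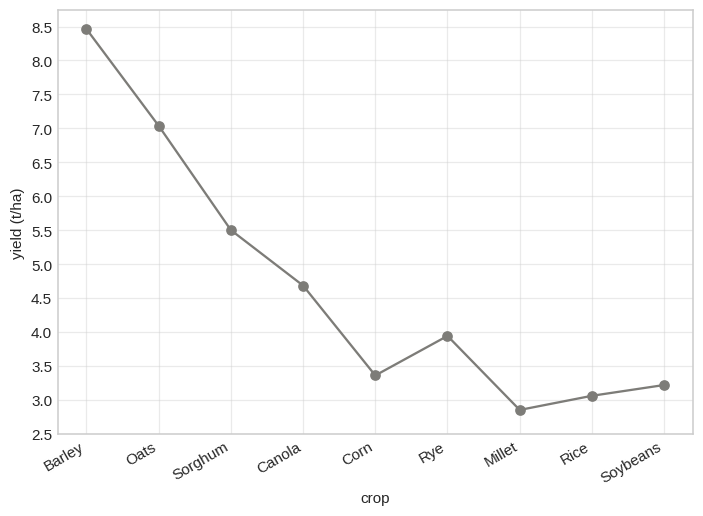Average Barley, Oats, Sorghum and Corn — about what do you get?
(8.5 + 7.0 + 5.5 + 3.5) / 4 ≈ 6.12.

≈ 6.12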